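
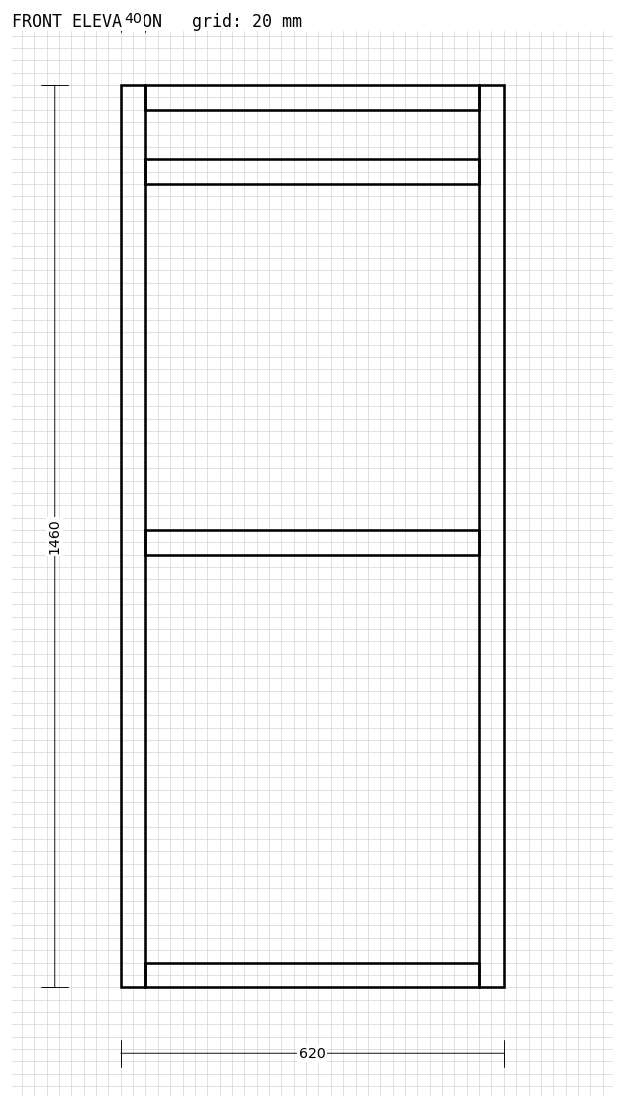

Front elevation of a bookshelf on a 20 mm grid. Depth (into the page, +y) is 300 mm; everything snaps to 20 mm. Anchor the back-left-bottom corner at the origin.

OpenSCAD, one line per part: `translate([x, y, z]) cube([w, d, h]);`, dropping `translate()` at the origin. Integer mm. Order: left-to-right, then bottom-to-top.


cube([40, 300, 1460]);
translate([40, 0, 0]) cube([540, 300, 40]);
translate([40, 0, 700]) cube([540, 300, 40]);
translate([40, 0, 1300]) cube([540, 300, 40]);
translate([40, 0, 1420]) cube([540, 300, 40]);
translate([580, 0, 0]) cube([40, 300, 1460]);


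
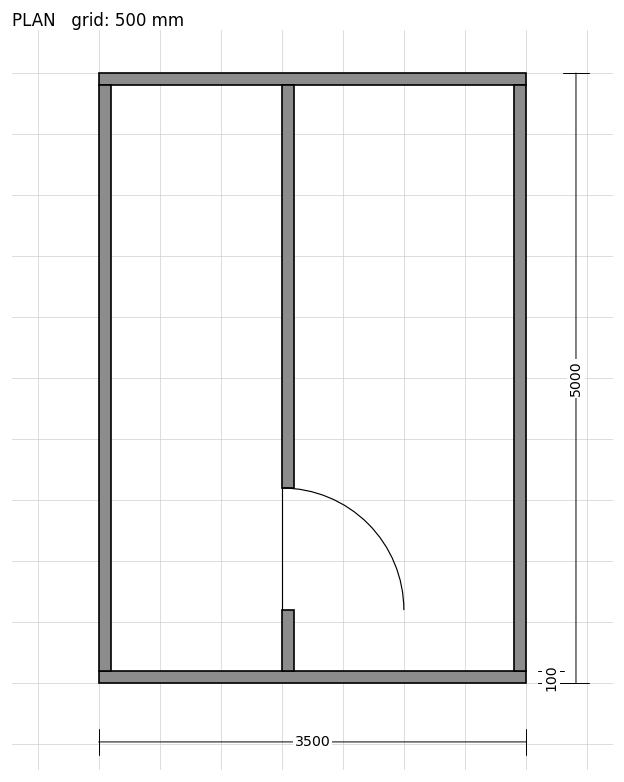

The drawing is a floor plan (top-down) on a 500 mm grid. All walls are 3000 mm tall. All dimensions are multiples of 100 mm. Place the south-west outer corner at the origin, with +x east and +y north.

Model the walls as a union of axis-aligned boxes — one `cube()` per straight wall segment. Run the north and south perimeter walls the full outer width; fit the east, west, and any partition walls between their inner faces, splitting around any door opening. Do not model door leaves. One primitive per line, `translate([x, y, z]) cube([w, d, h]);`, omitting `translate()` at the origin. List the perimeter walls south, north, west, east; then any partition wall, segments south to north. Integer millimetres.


cube([3500, 100, 3000]);
translate([0, 4900, 0]) cube([3500, 100, 3000]);
translate([0, 100, 0]) cube([100, 4800, 3000]);
translate([3400, 100, 0]) cube([100, 4800, 3000]);
translate([1500, 100, 0]) cube([100, 500, 3000]);
translate([1500, 1600, 0]) cube([100, 3300, 3000]);


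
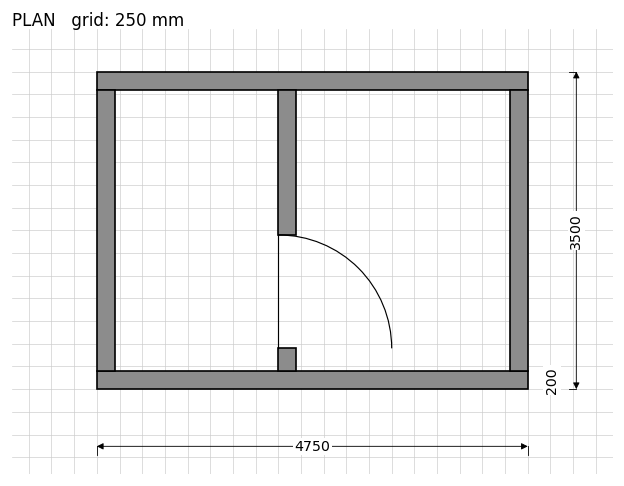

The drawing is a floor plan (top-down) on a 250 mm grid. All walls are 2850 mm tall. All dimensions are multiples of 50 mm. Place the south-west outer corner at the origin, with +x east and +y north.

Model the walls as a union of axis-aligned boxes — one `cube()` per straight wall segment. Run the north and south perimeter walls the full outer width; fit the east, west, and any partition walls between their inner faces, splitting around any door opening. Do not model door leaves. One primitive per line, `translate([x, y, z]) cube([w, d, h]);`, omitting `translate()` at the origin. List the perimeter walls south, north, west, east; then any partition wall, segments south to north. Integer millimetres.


cube([4750, 200, 2850]);
translate([0, 3300, 0]) cube([4750, 200, 2850]);
translate([0, 200, 0]) cube([200, 3100, 2850]);
translate([4550, 200, 0]) cube([200, 3100, 2850]);
translate([2000, 200, 0]) cube([200, 250, 2850]);
translate([2000, 1700, 0]) cube([200, 1600, 2850]);


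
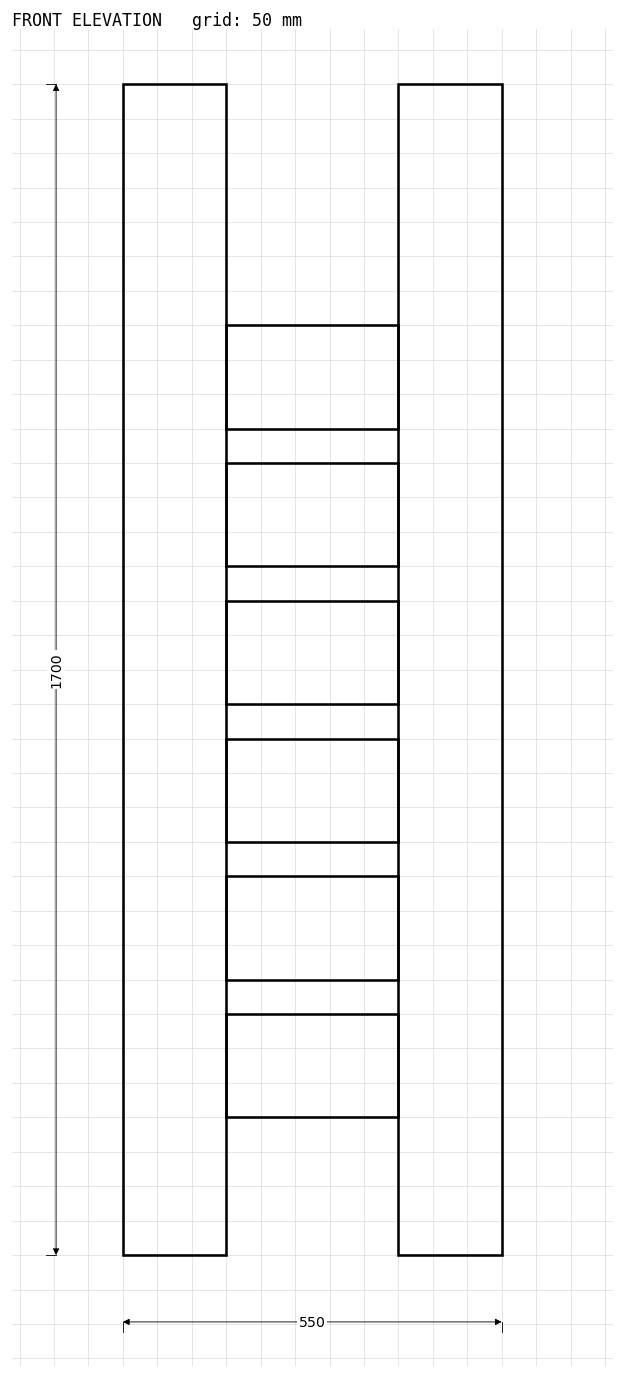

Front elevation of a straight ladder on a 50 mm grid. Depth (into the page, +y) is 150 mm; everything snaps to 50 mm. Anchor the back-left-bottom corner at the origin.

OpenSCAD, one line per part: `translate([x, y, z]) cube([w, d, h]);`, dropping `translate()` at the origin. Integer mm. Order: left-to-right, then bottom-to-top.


cube([150, 150, 1700]);
translate([150, 0, 200]) cube([250, 150, 150]);
translate([150, 0, 400]) cube([250, 150, 150]);
translate([150, 0, 600]) cube([250, 150, 150]);
translate([150, 0, 800]) cube([250, 150, 150]);
translate([150, 0, 1000]) cube([250, 150, 150]);
translate([150, 0, 1200]) cube([250, 150, 150]);
translate([400, 0, 0]) cube([150, 150, 1700]);


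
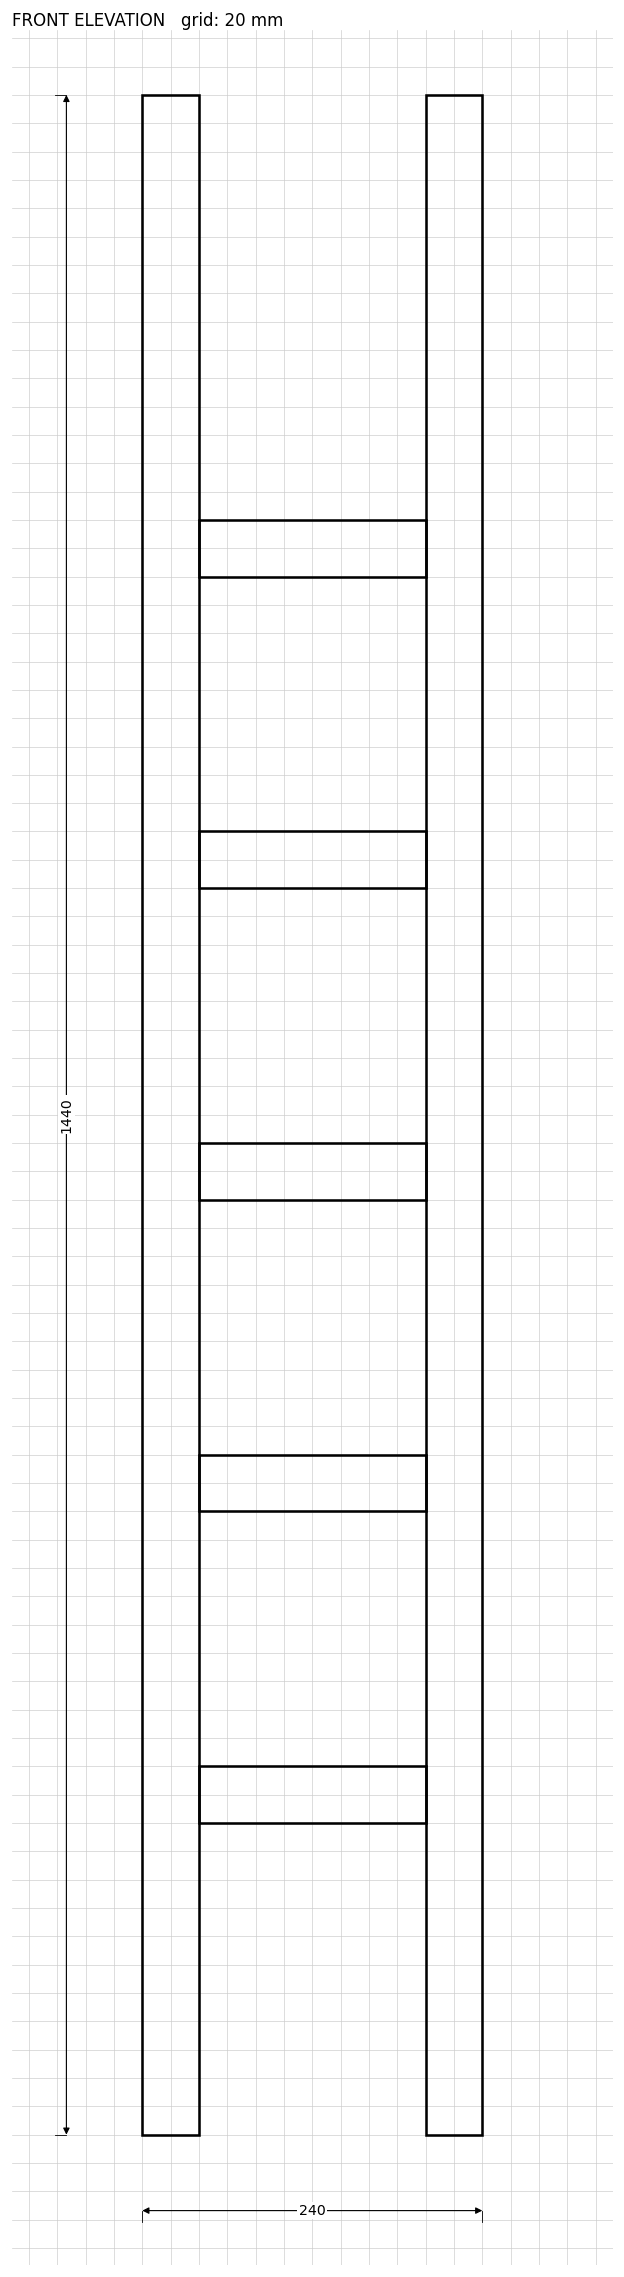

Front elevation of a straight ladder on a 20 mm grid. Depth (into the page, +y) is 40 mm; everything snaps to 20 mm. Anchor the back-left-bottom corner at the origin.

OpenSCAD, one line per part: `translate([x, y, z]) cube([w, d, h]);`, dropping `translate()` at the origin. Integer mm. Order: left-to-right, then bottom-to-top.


cube([40, 40, 1440]);
translate([40, 0, 220]) cube([160, 40, 40]);
translate([40, 0, 440]) cube([160, 40, 40]);
translate([40, 0, 660]) cube([160, 40, 40]);
translate([40, 0, 880]) cube([160, 40, 40]);
translate([40, 0, 1100]) cube([160, 40, 40]);
translate([200, 0, 0]) cube([40, 40, 1440]);


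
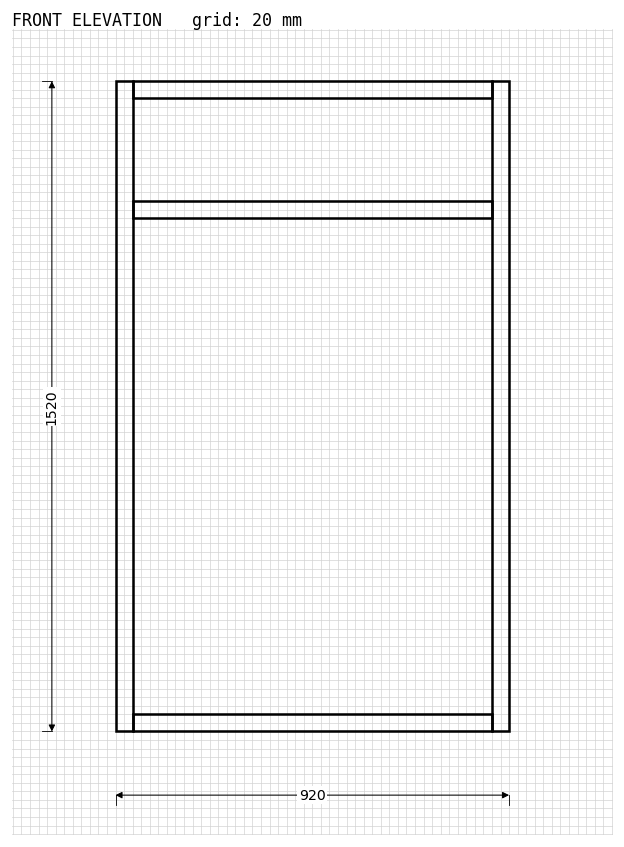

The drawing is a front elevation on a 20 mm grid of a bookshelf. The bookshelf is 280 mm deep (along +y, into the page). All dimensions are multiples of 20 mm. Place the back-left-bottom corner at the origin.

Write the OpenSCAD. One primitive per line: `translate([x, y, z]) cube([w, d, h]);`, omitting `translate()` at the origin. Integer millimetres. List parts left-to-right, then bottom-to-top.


cube([40, 280, 1520]);
translate([40, 0, 0]) cube([840, 280, 40]);
translate([40, 0, 1200]) cube([840, 280, 40]);
translate([40, 0, 1480]) cube([840, 280, 40]);
translate([880, 0, 0]) cube([40, 280, 1520]);


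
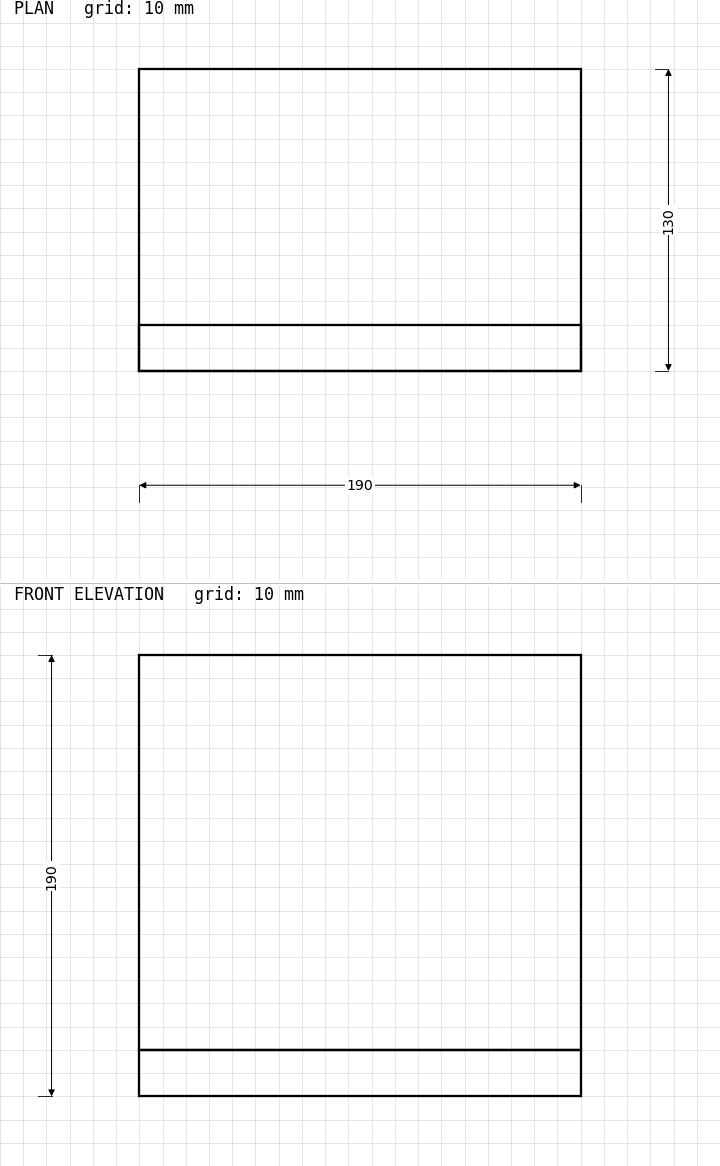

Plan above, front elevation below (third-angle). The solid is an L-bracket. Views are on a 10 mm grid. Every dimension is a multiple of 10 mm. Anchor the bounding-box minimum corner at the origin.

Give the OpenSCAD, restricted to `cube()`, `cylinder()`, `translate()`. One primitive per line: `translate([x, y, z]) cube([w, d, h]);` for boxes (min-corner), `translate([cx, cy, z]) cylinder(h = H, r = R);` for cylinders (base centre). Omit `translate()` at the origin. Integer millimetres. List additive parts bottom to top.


cube([190, 130, 20]);
translate([0, 0, 20]) cube([190, 20, 170]);


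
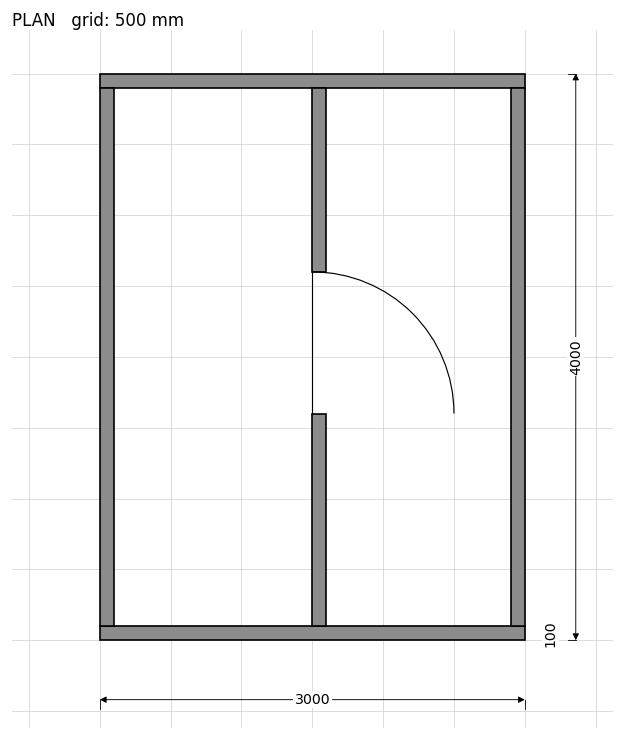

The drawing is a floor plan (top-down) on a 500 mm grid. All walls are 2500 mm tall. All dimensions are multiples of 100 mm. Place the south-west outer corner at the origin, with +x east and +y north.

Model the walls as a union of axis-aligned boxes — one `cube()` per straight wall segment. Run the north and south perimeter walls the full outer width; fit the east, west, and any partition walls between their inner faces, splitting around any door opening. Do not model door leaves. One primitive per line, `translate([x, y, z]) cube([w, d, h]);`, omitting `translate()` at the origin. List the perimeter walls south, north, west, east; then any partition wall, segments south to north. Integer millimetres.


cube([3000, 100, 2500]);
translate([0, 3900, 0]) cube([3000, 100, 2500]);
translate([0, 100, 0]) cube([100, 3800, 2500]);
translate([2900, 100, 0]) cube([100, 3800, 2500]);
translate([1500, 100, 0]) cube([100, 1500, 2500]);
translate([1500, 2600, 0]) cube([100, 1300, 2500]);


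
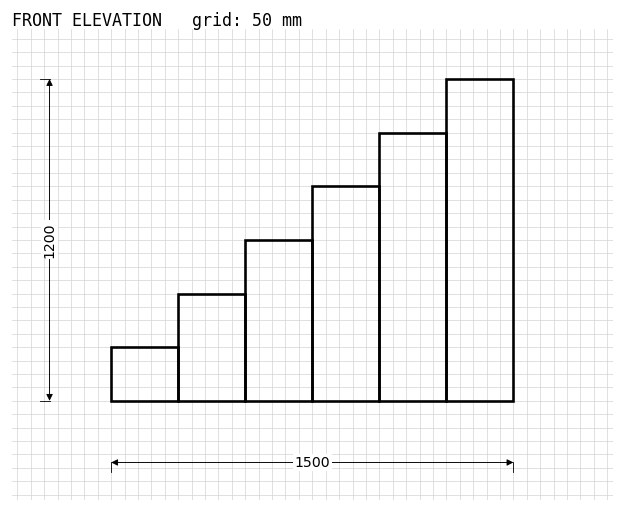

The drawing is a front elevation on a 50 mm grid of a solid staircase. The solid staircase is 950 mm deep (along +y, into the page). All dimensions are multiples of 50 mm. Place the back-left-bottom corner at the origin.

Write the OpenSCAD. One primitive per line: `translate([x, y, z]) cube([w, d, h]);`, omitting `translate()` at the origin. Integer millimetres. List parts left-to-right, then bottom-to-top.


cube([250, 950, 200]);
translate([250, 0, 0]) cube([250, 950, 400]);
translate([500, 0, 0]) cube([250, 950, 600]);
translate([750, 0, 0]) cube([250, 950, 800]);
translate([1000, 0, 0]) cube([250, 950, 1000]);
translate([1250, 0, 0]) cube([250, 950, 1200]);


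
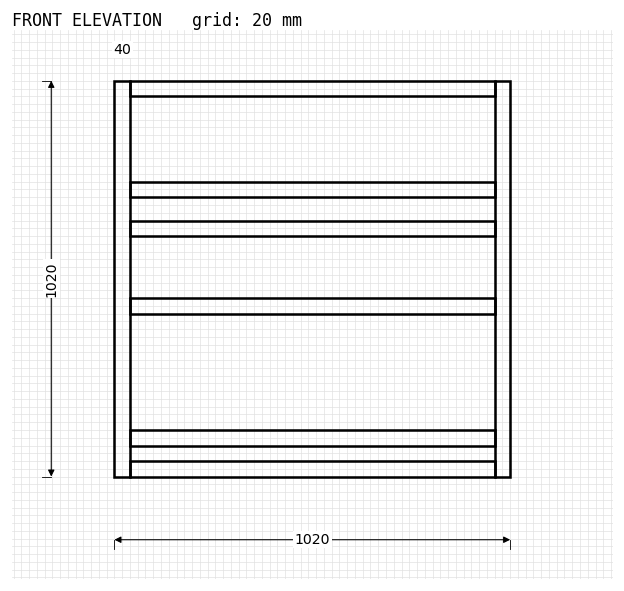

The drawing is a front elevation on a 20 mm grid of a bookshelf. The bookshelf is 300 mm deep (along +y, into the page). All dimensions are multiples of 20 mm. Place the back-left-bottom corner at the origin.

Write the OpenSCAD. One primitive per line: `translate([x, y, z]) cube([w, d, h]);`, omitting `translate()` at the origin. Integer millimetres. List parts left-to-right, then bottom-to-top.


cube([40, 300, 1020]);
translate([40, 0, 0]) cube([940, 300, 40]);
translate([40, 0, 80]) cube([940, 300, 40]);
translate([40, 0, 420]) cube([940, 300, 40]);
translate([40, 0, 620]) cube([940, 300, 40]);
translate([40, 0, 720]) cube([940, 300, 40]);
translate([40, 0, 980]) cube([940, 300, 40]);
translate([980, 0, 0]) cube([40, 300, 1020]);


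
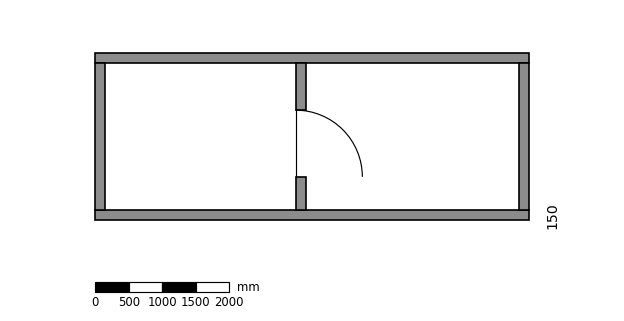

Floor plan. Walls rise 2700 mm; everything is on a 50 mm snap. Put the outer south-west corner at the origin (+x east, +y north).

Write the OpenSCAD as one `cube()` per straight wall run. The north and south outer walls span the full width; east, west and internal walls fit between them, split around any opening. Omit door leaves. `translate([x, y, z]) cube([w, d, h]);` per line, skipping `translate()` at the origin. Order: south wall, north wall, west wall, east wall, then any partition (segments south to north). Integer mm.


cube([6500, 150, 2700]);
translate([0, 2350, 0]) cube([6500, 150, 2700]);
translate([0, 150, 0]) cube([150, 2200, 2700]);
translate([6350, 150, 0]) cube([150, 2200, 2700]);
translate([3000, 150, 0]) cube([150, 500, 2700]);
translate([3000, 1650, 0]) cube([150, 700, 2700]);


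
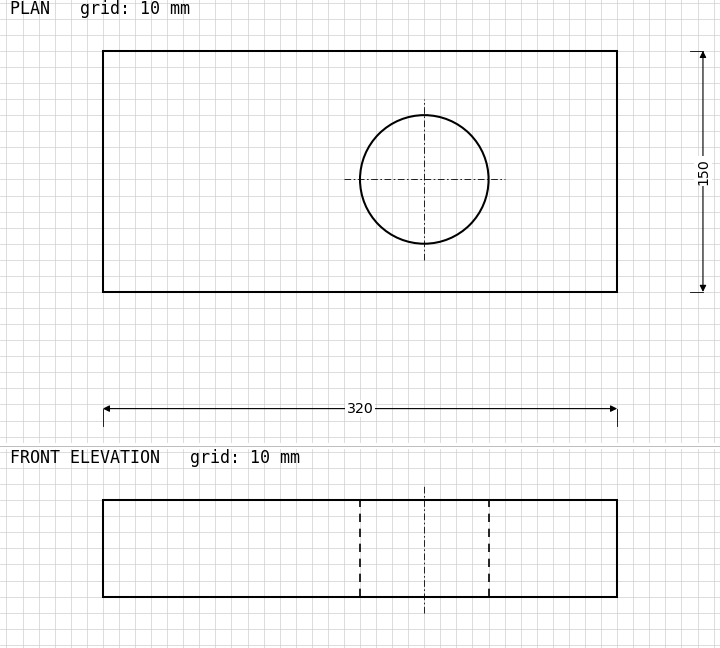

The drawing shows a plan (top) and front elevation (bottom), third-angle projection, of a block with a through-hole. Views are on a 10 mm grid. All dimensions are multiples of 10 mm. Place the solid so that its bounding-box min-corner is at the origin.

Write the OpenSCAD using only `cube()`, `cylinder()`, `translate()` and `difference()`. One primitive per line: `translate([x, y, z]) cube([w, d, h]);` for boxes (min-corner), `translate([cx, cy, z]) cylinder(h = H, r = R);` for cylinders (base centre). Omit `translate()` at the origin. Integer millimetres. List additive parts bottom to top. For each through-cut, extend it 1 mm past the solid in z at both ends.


difference() {
  cube([320, 150, 60]);
  translate([200, 70, -1]) cylinder(h = 62, r = 40);
}


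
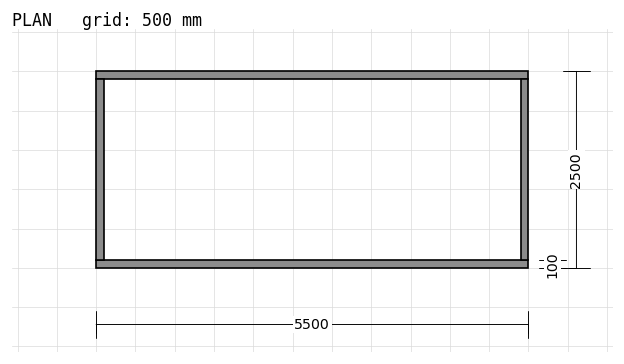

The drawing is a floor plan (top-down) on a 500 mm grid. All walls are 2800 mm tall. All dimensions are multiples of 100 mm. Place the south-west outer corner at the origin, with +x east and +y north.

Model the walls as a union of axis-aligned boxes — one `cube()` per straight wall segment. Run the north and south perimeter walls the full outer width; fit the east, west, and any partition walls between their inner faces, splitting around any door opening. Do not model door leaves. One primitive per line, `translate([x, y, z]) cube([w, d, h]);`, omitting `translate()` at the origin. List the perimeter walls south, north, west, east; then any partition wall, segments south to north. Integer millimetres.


cube([5500, 100, 2800]);
translate([0, 2400, 0]) cube([5500, 100, 2800]);
translate([0, 100, 0]) cube([100, 2300, 2800]);
translate([5400, 100, 0]) cube([100, 2300, 2800]);


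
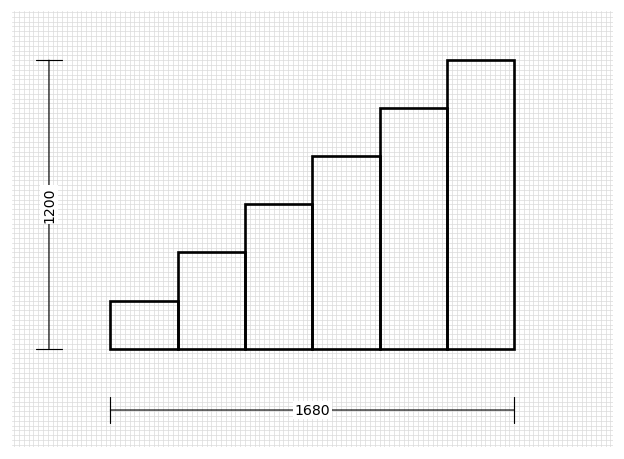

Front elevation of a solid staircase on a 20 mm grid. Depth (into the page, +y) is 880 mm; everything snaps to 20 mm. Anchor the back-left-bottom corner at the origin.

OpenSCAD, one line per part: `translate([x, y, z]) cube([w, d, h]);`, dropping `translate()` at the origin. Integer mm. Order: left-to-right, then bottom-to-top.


cube([280, 880, 200]);
translate([280, 0, 0]) cube([280, 880, 400]);
translate([560, 0, 0]) cube([280, 880, 600]);
translate([840, 0, 0]) cube([280, 880, 800]);
translate([1120, 0, 0]) cube([280, 880, 1000]);
translate([1400, 0, 0]) cube([280, 880, 1200]);


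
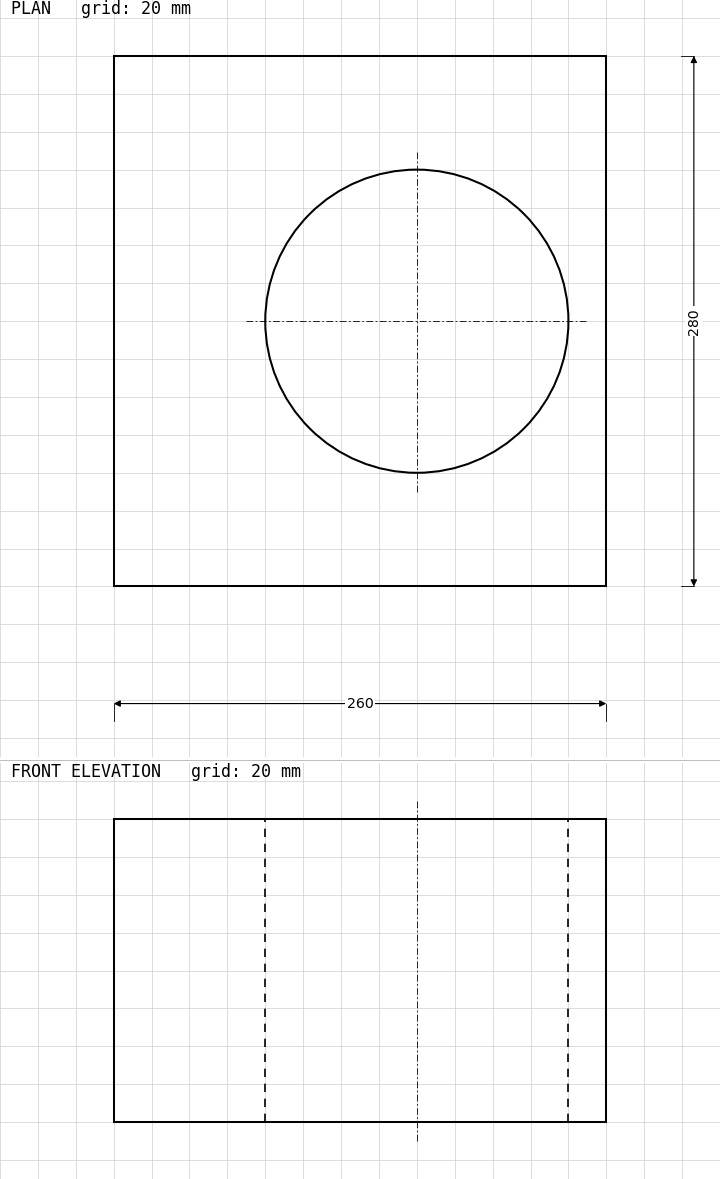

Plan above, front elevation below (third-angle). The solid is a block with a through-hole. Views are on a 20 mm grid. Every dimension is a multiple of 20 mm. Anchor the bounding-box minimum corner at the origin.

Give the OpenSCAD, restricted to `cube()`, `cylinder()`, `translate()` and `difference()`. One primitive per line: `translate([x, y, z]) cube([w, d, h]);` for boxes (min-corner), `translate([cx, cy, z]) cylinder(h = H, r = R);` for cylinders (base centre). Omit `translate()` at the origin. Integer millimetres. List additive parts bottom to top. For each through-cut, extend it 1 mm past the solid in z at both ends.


difference() {
  cube([260, 280, 160]);
  translate([160, 140, -1]) cylinder(h = 162, r = 80);
}


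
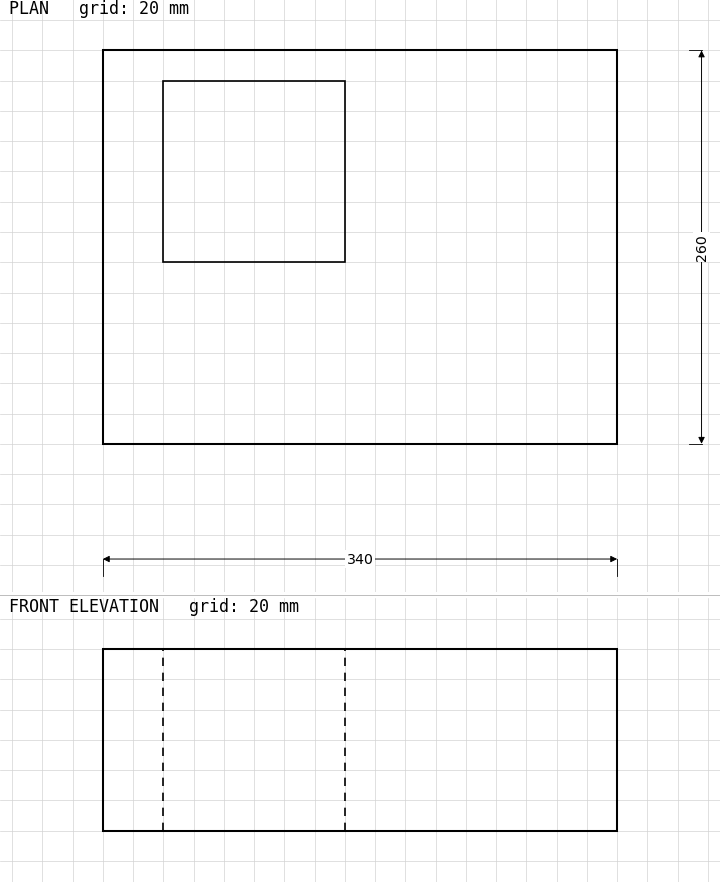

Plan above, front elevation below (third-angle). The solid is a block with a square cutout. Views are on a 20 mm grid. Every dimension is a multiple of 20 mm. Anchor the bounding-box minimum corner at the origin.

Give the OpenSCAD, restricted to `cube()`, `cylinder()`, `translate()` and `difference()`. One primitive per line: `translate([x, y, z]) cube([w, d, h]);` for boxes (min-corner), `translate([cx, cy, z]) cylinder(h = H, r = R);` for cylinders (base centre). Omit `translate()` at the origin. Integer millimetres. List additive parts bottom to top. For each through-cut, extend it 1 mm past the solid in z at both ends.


difference() {
  cube([340, 260, 120]);
  translate([40, 120, -1]) cube([120, 120, 122]);
}


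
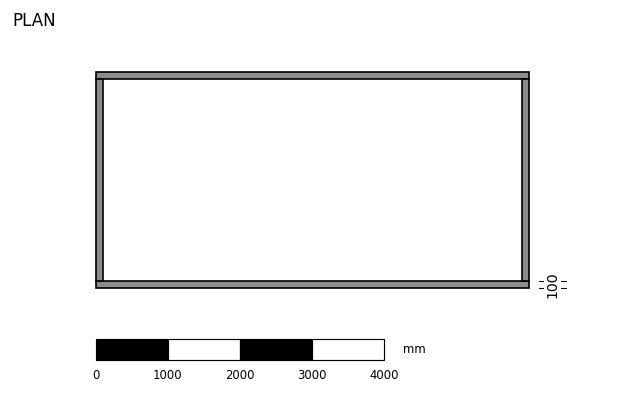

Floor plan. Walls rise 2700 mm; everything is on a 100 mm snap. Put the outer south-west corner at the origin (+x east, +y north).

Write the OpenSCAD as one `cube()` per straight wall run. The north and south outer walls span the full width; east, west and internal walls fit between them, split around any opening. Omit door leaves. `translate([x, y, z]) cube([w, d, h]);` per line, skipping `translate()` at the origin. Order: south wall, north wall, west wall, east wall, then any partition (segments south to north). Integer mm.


cube([6000, 100, 2700]);
translate([0, 2900, 0]) cube([6000, 100, 2700]);
translate([0, 100, 0]) cube([100, 2800, 2700]);
translate([5900, 100, 0]) cube([100, 2800, 2700]);


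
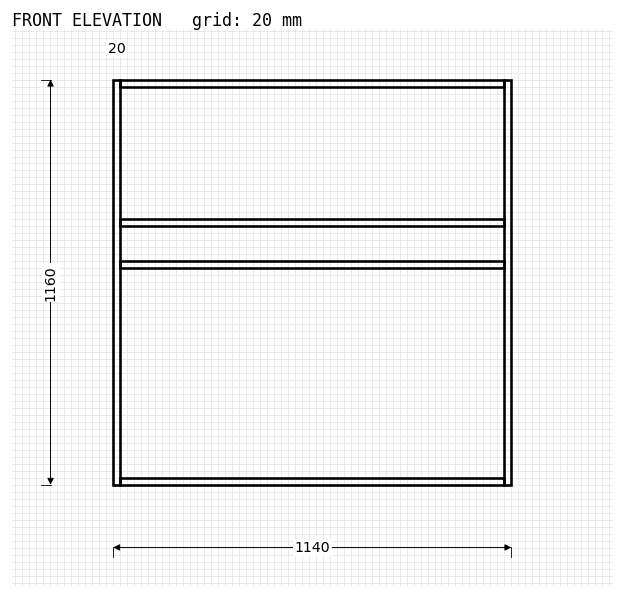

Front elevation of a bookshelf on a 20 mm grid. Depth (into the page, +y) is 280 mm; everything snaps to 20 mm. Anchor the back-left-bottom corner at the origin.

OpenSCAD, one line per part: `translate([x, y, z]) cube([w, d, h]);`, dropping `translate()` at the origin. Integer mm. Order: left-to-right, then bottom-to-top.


cube([20, 280, 1160]);
translate([20, 0, 0]) cube([1100, 280, 20]);
translate([20, 0, 620]) cube([1100, 280, 20]);
translate([20, 0, 740]) cube([1100, 280, 20]);
translate([20, 0, 1140]) cube([1100, 280, 20]);
translate([1120, 0, 0]) cube([20, 280, 1160]);


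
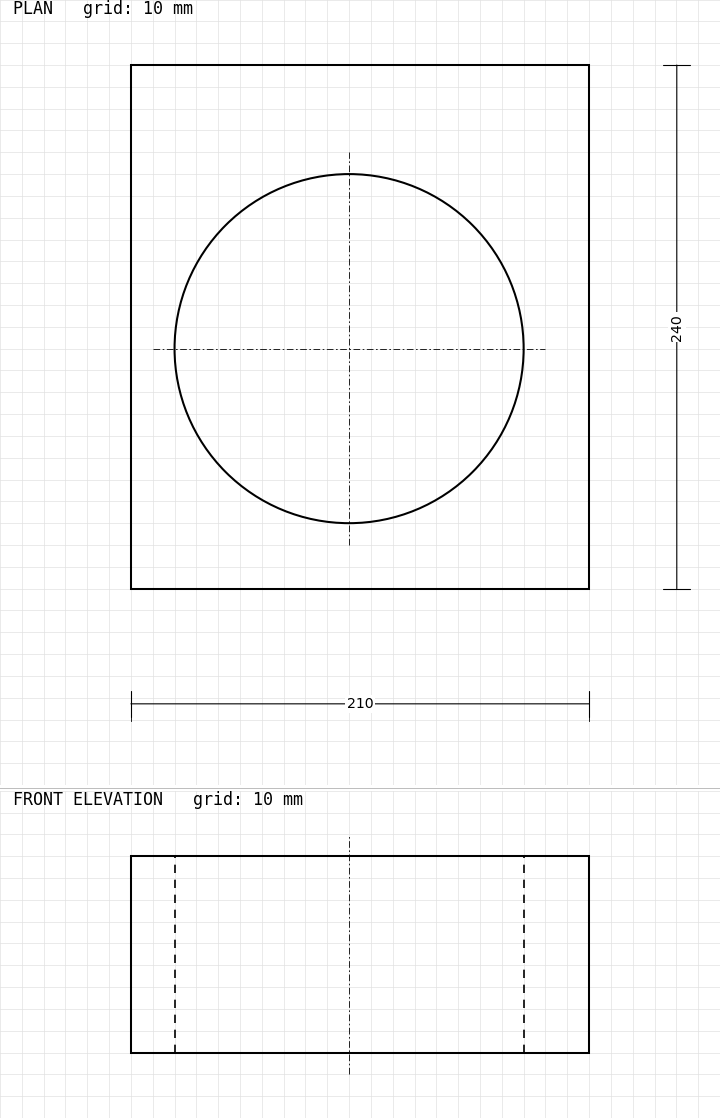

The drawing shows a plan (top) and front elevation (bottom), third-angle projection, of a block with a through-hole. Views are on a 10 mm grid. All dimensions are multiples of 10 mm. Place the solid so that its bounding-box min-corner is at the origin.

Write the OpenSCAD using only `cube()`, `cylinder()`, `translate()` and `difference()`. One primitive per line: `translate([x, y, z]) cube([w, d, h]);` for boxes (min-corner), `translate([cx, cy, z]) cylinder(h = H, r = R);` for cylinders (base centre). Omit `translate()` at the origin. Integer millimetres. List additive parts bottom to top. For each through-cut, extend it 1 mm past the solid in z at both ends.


difference() {
  cube([210, 240, 90]);
  translate([100, 110, -1]) cylinder(h = 92, r = 80);
}


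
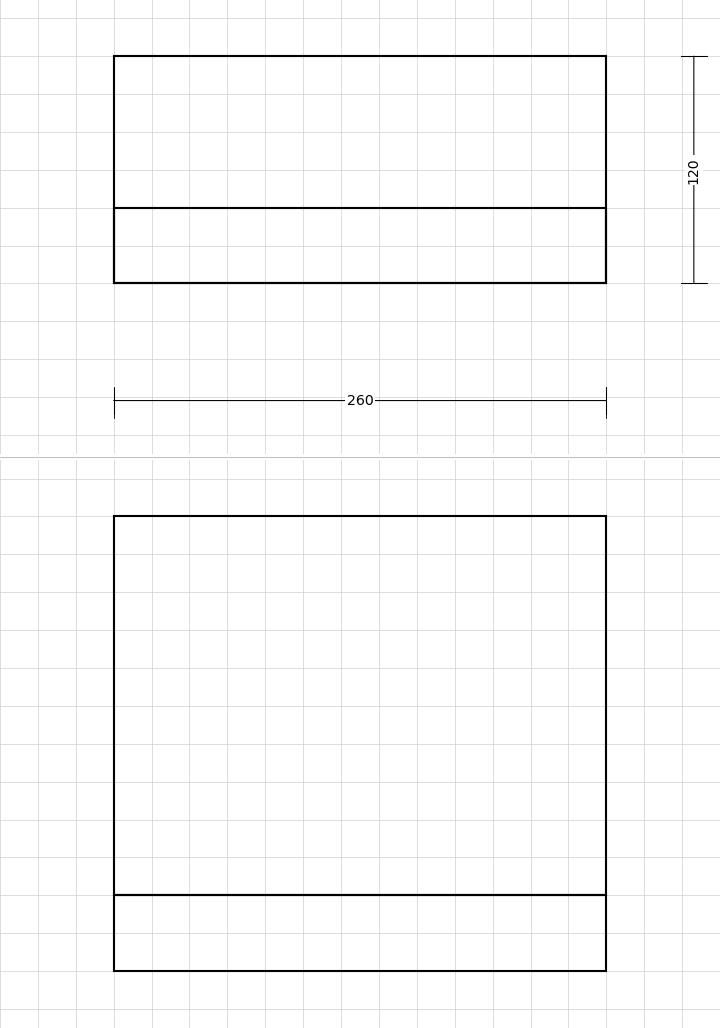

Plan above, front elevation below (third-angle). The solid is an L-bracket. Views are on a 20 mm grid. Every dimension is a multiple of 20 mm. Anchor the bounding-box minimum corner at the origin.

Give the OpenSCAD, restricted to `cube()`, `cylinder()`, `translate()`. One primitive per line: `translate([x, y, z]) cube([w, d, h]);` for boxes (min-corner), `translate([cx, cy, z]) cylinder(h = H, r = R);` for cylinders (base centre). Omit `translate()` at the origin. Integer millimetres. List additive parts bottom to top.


cube([260, 120, 40]);
translate([0, 0, 40]) cube([260, 40, 200]);


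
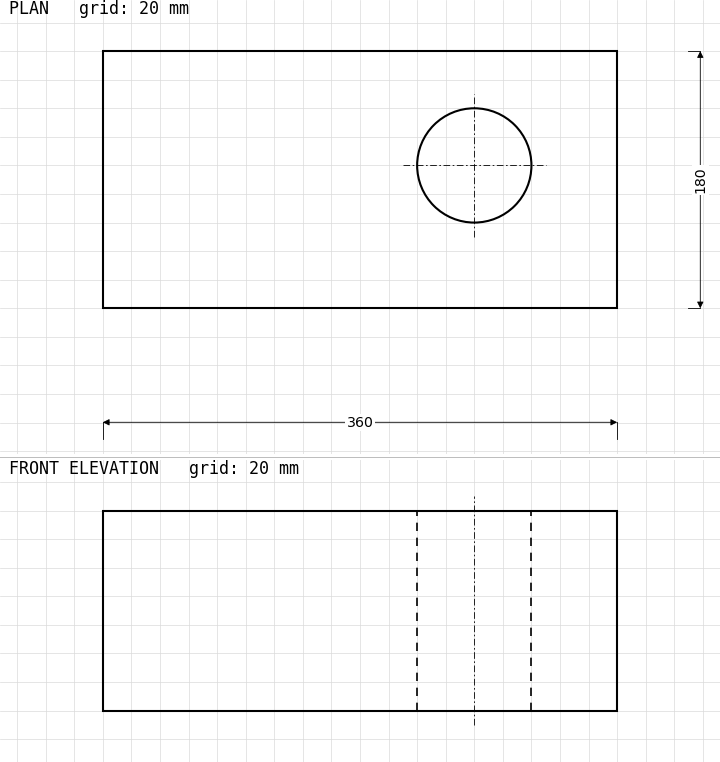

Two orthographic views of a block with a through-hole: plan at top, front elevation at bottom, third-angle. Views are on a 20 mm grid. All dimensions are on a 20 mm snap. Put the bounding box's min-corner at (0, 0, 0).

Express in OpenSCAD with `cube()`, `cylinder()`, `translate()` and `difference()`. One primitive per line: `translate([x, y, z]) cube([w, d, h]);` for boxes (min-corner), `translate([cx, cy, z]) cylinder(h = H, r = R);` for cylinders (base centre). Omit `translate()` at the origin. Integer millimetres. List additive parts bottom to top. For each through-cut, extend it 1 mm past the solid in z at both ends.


difference() {
  cube([360, 180, 140]);
  translate([260, 100, -1]) cylinder(h = 142, r = 40);
}


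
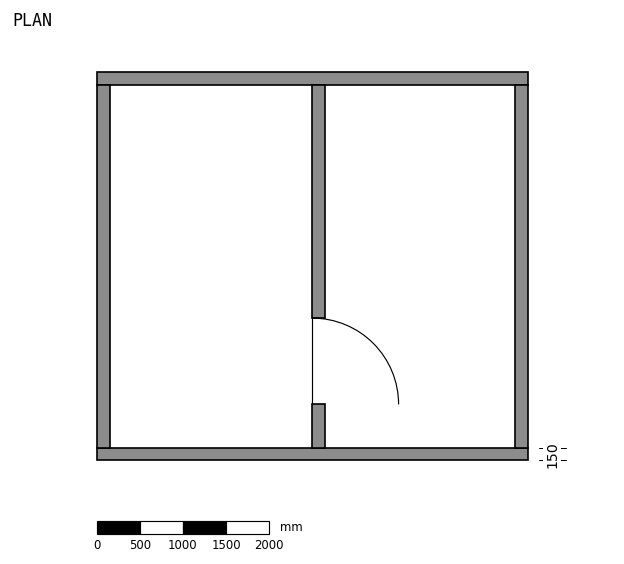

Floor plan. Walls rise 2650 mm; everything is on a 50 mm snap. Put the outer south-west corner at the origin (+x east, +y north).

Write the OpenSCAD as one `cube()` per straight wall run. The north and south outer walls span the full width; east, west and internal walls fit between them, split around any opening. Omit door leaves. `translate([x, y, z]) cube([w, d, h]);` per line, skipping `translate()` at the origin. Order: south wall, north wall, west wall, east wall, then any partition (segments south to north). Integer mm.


cube([5000, 150, 2650]);
translate([0, 4350, 0]) cube([5000, 150, 2650]);
translate([0, 150, 0]) cube([150, 4200, 2650]);
translate([4850, 150, 0]) cube([150, 4200, 2650]);
translate([2500, 150, 0]) cube([150, 500, 2650]);
translate([2500, 1650, 0]) cube([150, 2700, 2650]);


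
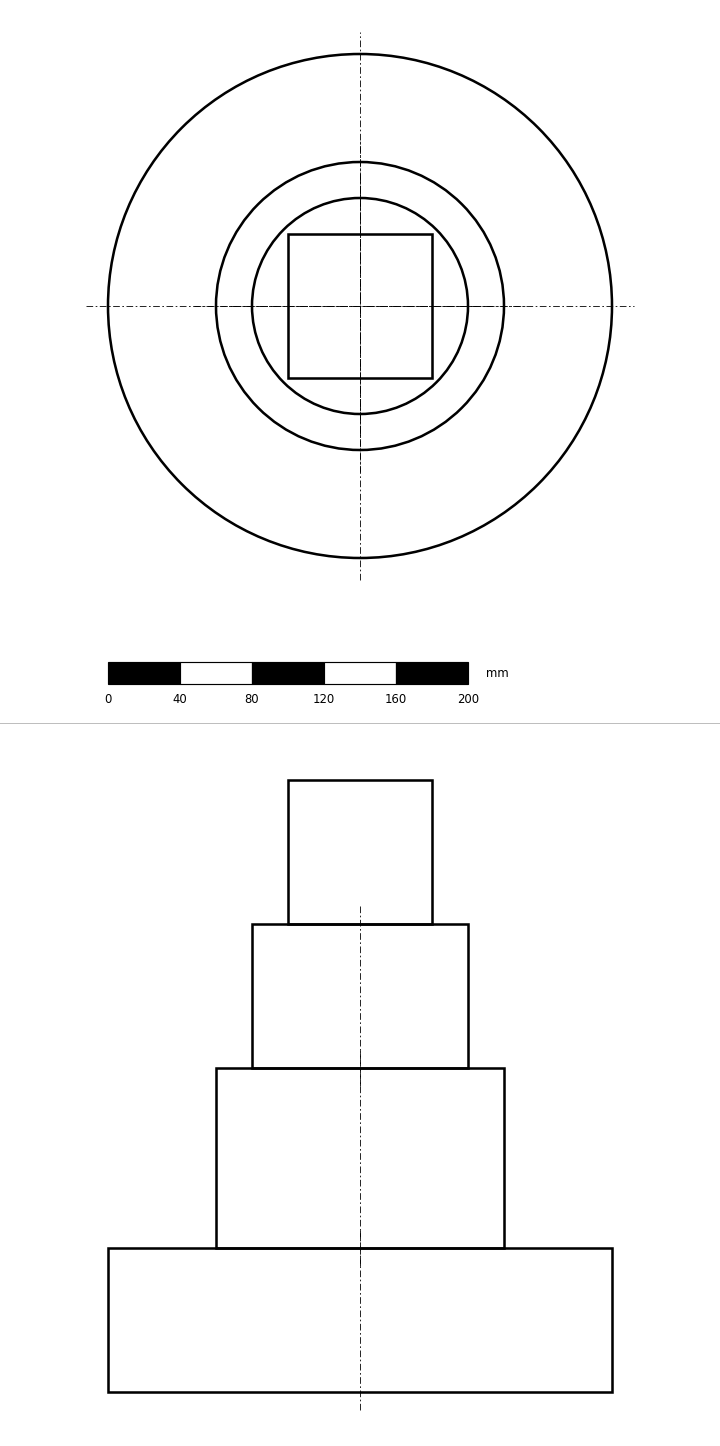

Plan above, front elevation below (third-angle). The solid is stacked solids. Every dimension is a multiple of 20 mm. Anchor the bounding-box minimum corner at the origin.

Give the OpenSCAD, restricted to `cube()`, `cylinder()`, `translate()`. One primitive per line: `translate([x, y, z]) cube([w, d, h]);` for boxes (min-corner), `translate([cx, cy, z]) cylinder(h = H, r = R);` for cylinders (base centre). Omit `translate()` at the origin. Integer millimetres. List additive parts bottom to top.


translate([140, 140, 0]) cylinder(h = 80, r = 140);
translate([140, 140, 80]) cylinder(h = 100, r = 80);
translate([140, 140, 180]) cylinder(h = 80, r = 60);
translate([100, 100, 260]) cube([80, 80, 80]);


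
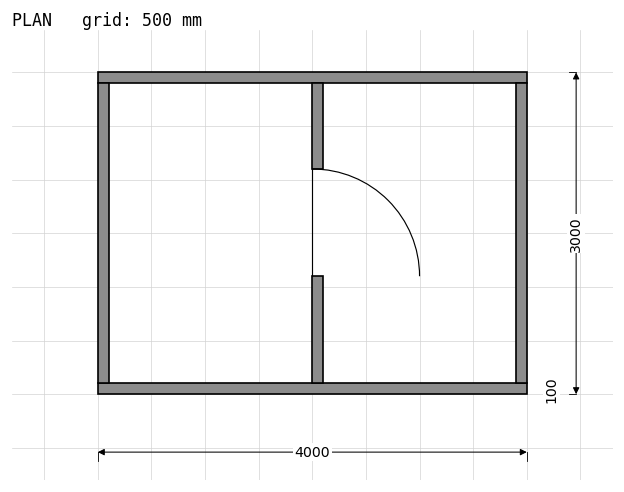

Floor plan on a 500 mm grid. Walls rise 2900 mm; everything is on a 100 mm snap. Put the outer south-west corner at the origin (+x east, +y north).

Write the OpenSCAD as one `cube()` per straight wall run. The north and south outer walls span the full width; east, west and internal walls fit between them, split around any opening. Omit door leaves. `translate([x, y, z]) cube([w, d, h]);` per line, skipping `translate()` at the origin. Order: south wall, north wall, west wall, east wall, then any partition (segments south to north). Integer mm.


cube([4000, 100, 2900]);
translate([0, 2900, 0]) cube([4000, 100, 2900]);
translate([0, 100, 0]) cube([100, 2800, 2900]);
translate([3900, 100, 0]) cube([100, 2800, 2900]);
translate([2000, 100, 0]) cube([100, 1000, 2900]);
translate([2000, 2100, 0]) cube([100, 800, 2900]);


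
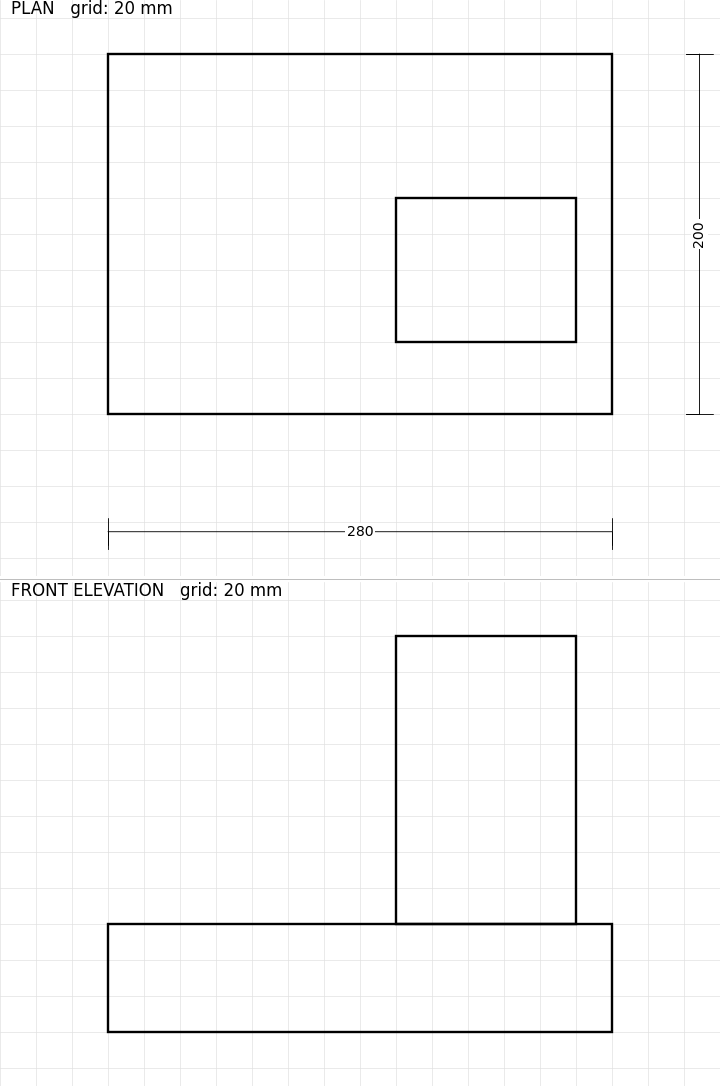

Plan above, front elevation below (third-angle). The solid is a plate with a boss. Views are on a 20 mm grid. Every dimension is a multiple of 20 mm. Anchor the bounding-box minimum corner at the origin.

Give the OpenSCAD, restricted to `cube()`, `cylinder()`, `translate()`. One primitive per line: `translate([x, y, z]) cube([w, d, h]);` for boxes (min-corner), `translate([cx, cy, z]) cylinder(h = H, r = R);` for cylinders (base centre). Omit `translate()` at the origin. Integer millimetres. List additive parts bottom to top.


cube([280, 200, 60]);
translate([160, 40, 60]) cube([100, 80, 160]);


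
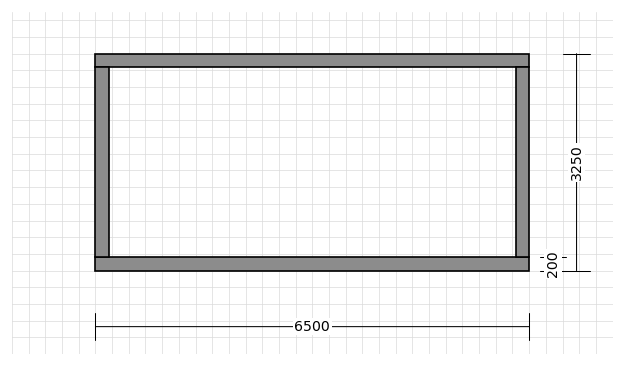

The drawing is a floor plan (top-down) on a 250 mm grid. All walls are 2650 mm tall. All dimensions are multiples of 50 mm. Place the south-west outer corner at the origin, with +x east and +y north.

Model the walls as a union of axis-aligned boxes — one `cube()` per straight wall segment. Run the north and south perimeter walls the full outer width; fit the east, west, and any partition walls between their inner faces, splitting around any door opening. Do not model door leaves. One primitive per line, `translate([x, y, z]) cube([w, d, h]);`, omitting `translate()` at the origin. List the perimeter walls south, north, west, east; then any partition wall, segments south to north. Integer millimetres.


cube([6500, 200, 2650]);
translate([0, 3050, 0]) cube([6500, 200, 2650]);
translate([0, 200, 0]) cube([200, 2850, 2650]);
translate([6300, 200, 0]) cube([200, 2850, 2650]);


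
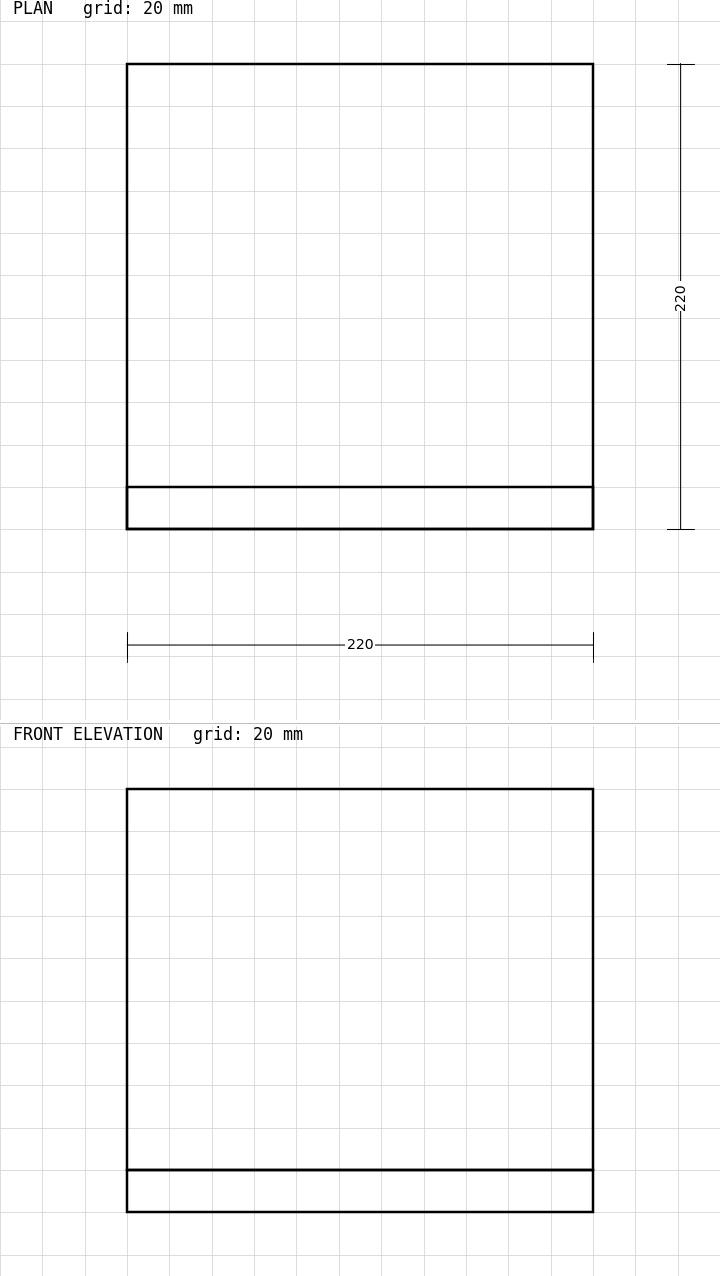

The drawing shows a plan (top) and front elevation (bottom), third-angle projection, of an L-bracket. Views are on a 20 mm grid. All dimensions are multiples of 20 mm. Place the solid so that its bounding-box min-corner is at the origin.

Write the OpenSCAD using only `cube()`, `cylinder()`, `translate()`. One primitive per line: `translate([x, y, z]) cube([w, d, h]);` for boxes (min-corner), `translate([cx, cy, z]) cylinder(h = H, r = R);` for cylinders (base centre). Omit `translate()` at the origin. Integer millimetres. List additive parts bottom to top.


cube([220, 220, 20]);
translate([0, 0, 20]) cube([220, 20, 180]);


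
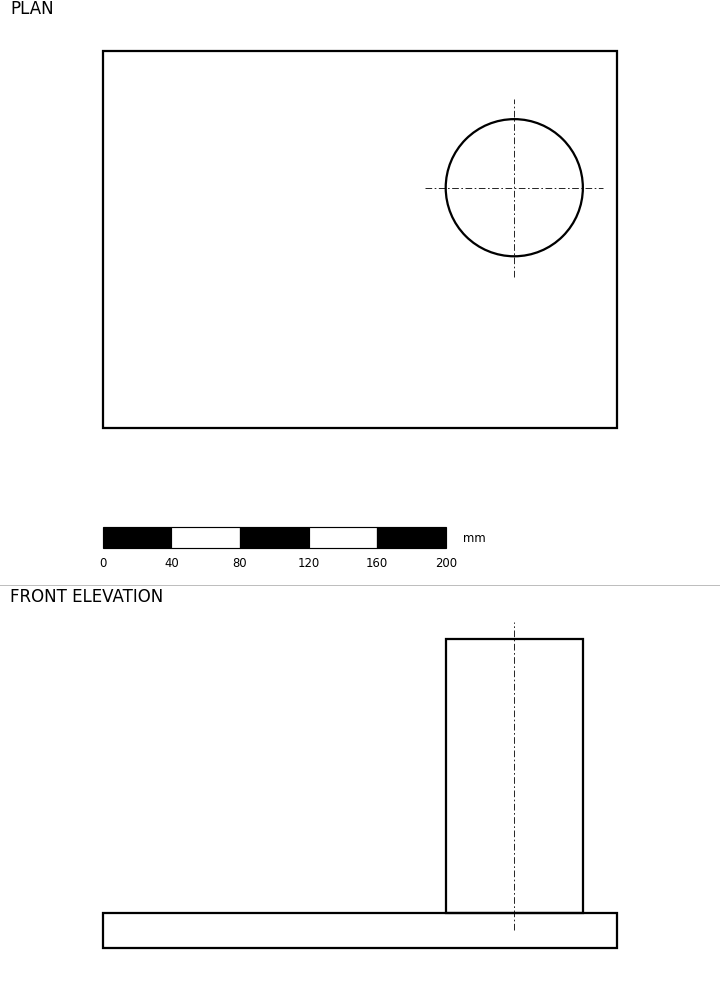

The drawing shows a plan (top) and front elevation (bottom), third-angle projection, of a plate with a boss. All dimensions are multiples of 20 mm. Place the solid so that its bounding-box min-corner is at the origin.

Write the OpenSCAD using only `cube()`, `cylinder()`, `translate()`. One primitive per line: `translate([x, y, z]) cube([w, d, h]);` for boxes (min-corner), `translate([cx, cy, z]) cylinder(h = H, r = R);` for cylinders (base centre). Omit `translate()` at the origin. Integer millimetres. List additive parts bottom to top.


cube([300, 220, 20]);
translate([240, 140, 20]) cylinder(h = 160, r = 40);


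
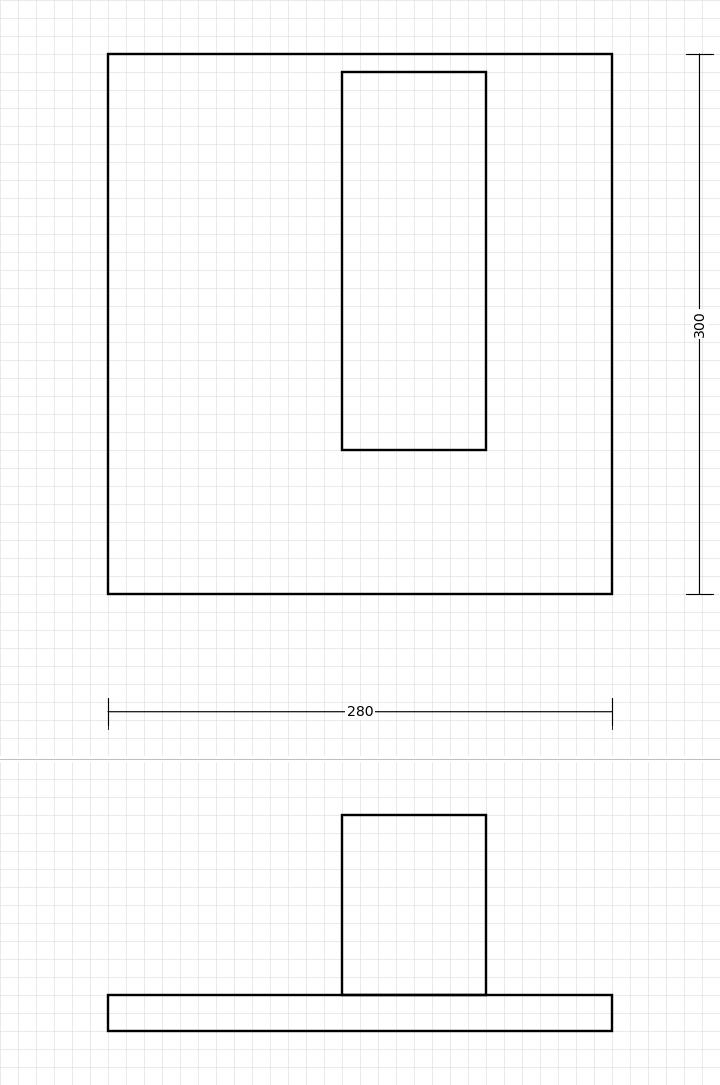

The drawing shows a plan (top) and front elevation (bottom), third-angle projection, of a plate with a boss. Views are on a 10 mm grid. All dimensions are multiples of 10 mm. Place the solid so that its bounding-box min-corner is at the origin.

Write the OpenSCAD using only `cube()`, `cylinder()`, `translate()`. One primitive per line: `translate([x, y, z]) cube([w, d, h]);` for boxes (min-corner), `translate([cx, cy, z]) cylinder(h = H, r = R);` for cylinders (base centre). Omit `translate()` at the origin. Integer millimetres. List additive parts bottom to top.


cube([280, 300, 20]);
translate([130, 80, 20]) cube([80, 210, 100]);


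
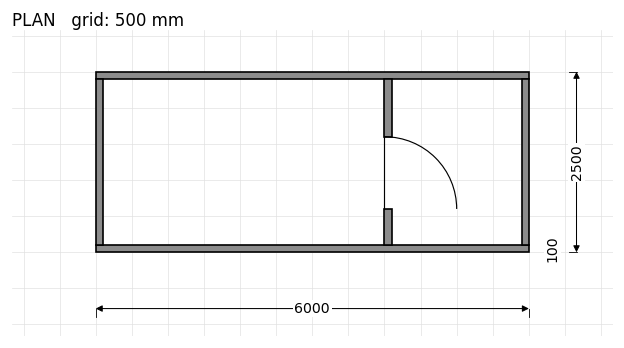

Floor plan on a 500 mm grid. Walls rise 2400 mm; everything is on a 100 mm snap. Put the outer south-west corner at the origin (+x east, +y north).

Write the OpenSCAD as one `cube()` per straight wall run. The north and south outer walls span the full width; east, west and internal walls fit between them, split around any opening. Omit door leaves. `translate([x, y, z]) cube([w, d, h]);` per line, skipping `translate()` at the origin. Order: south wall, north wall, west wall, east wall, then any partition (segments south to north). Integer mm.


cube([6000, 100, 2400]);
translate([0, 2400, 0]) cube([6000, 100, 2400]);
translate([0, 100, 0]) cube([100, 2300, 2400]);
translate([5900, 100, 0]) cube([100, 2300, 2400]);
translate([4000, 100, 0]) cube([100, 500, 2400]);
translate([4000, 1600, 0]) cube([100, 800, 2400]);


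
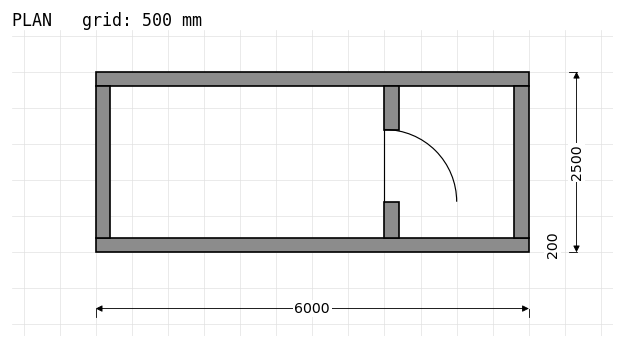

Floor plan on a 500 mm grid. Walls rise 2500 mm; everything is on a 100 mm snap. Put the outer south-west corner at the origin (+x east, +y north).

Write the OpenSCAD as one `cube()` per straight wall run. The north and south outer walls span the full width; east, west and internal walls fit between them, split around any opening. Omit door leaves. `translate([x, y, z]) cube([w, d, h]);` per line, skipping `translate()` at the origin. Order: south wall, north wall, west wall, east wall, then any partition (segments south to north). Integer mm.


cube([6000, 200, 2500]);
translate([0, 2300, 0]) cube([6000, 200, 2500]);
translate([0, 200, 0]) cube([200, 2100, 2500]);
translate([5800, 200, 0]) cube([200, 2100, 2500]);
translate([4000, 200, 0]) cube([200, 500, 2500]);
translate([4000, 1700, 0]) cube([200, 600, 2500]);


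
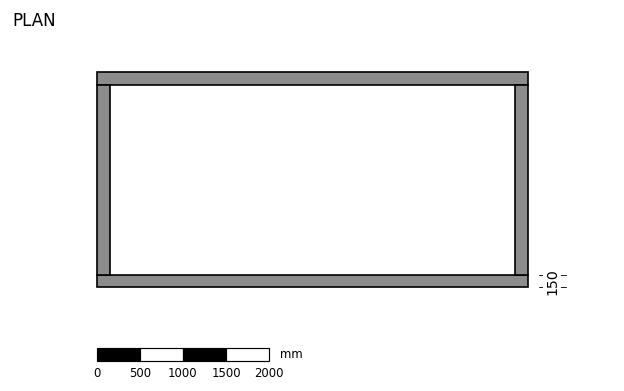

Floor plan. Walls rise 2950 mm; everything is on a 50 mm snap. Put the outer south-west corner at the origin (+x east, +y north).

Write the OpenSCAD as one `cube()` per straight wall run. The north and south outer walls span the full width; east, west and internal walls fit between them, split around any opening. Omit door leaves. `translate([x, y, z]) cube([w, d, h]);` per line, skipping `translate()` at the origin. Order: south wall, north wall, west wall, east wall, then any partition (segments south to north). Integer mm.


cube([5000, 150, 2950]);
translate([0, 2350, 0]) cube([5000, 150, 2950]);
translate([0, 150, 0]) cube([150, 2200, 2950]);
translate([4850, 150, 0]) cube([150, 2200, 2950]);


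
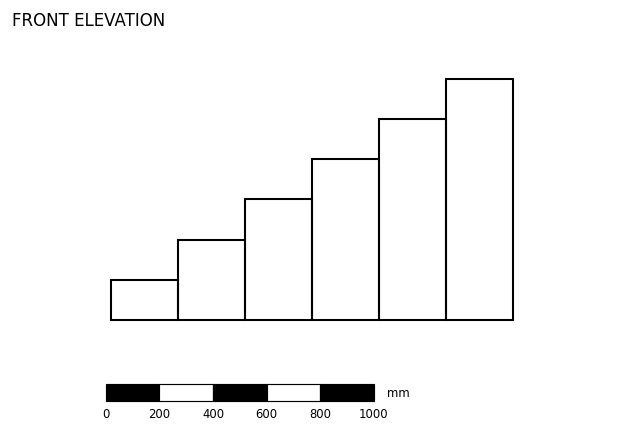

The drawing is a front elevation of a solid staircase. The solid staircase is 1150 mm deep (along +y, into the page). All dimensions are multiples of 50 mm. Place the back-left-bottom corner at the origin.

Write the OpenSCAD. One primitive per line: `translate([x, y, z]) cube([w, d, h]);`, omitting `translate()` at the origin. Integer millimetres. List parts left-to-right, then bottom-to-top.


cube([250, 1150, 150]);
translate([250, 0, 0]) cube([250, 1150, 300]);
translate([500, 0, 0]) cube([250, 1150, 450]);
translate([750, 0, 0]) cube([250, 1150, 600]);
translate([1000, 0, 0]) cube([250, 1150, 750]);
translate([1250, 0, 0]) cube([250, 1150, 900]);


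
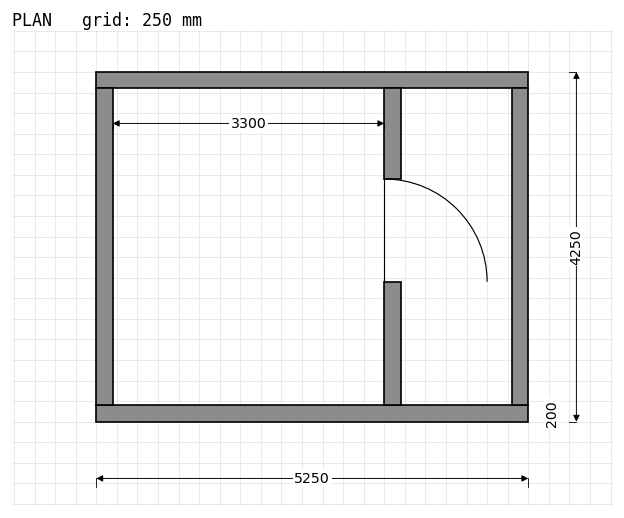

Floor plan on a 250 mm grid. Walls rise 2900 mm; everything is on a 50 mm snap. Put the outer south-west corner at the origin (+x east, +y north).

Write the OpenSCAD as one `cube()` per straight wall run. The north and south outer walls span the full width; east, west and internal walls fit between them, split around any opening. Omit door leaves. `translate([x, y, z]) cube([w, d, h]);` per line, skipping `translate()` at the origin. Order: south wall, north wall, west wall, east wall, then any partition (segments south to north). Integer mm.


cube([5250, 200, 2900]);
translate([0, 4050, 0]) cube([5250, 200, 2900]);
translate([0, 200, 0]) cube([200, 3850, 2900]);
translate([5050, 200, 0]) cube([200, 3850, 2900]);
translate([3500, 200, 0]) cube([200, 1500, 2900]);
translate([3500, 2950, 0]) cube([200, 1100, 2900]);


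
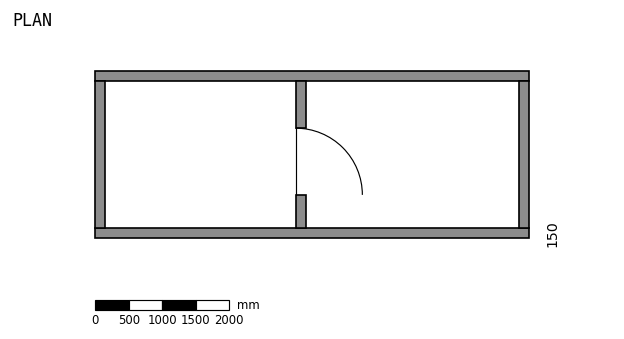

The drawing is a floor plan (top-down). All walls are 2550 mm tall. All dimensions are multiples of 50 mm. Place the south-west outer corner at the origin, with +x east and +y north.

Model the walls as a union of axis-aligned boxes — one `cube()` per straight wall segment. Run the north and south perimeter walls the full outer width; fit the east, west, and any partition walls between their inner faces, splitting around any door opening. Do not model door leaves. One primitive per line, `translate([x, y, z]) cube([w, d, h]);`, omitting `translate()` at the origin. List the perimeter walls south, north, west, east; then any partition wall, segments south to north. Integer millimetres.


cube([6500, 150, 2550]);
translate([0, 2350, 0]) cube([6500, 150, 2550]);
translate([0, 150, 0]) cube([150, 2200, 2550]);
translate([6350, 150, 0]) cube([150, 2200, 2550]);
translate([3000, 150, 0]) cube([150, 500, 2550]);
translate([3000, 1650, 0]) cube([150, 700, 2550]);


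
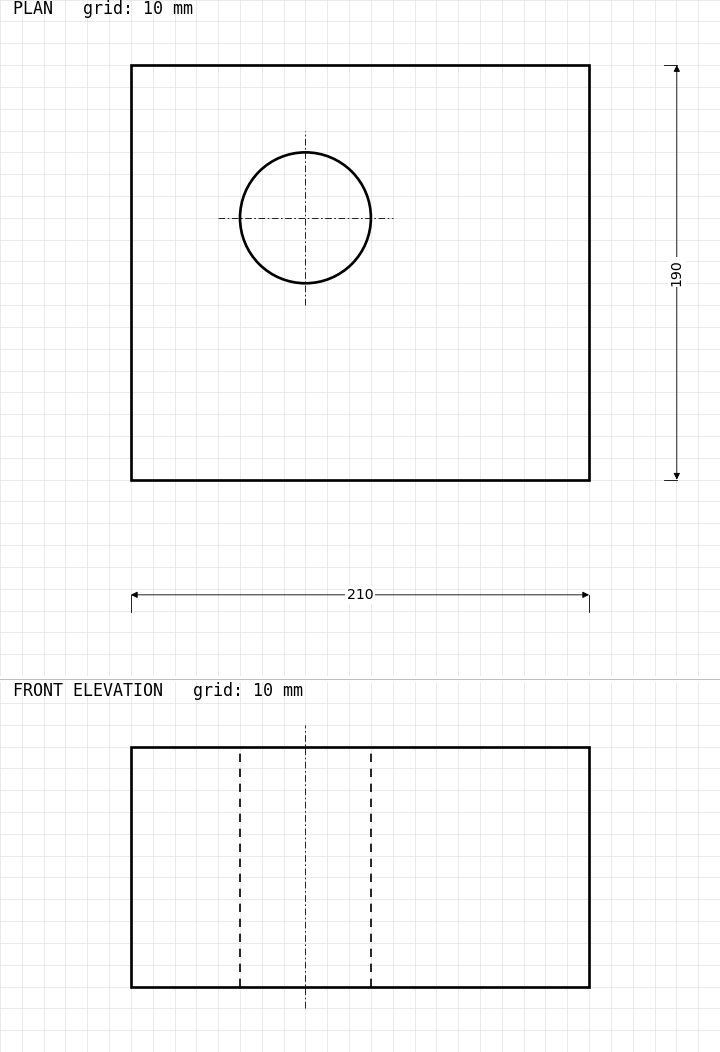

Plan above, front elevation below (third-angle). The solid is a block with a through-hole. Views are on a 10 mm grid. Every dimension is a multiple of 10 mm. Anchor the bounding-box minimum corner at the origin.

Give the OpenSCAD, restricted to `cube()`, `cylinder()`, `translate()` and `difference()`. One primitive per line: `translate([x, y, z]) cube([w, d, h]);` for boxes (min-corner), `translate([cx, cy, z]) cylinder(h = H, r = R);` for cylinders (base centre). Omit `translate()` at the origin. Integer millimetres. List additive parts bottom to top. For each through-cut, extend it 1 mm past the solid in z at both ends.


difference() {
  cube([210, 190, 110]);
  translate([80, 120, -1]) cylinder(h = 112, r = 30);
}


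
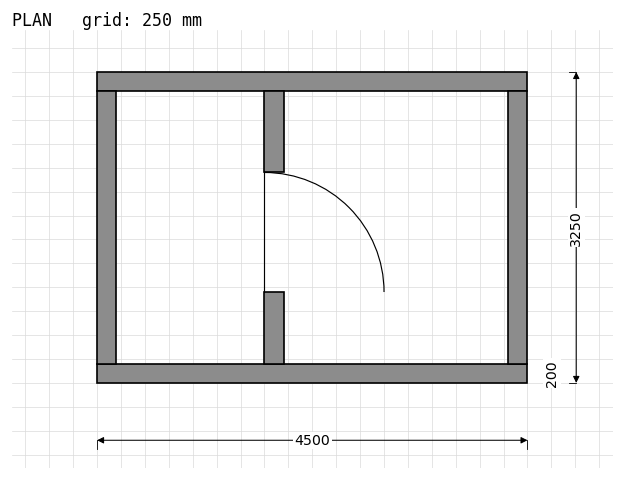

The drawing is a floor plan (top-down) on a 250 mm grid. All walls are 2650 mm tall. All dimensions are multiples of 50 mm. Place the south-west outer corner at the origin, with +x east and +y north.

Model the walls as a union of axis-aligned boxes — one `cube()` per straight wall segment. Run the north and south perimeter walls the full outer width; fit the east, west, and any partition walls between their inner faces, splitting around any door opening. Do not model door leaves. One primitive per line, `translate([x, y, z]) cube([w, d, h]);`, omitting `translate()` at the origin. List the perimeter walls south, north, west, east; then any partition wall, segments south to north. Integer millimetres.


cube([4500, 200, 2650]);
translate([0, 3050, 0]) cube([4500, 200, 2650]);
translate([0, 200, 0]) cube([200, 2850, 2650]);
translate([4300, 200, 0]) cube([200, 2850, 2650]);
translate([1750, 200, 0]) cube([200, 750, 2650]);
translate([1750, 2200, 0]) cube([200, 850, 2650]);


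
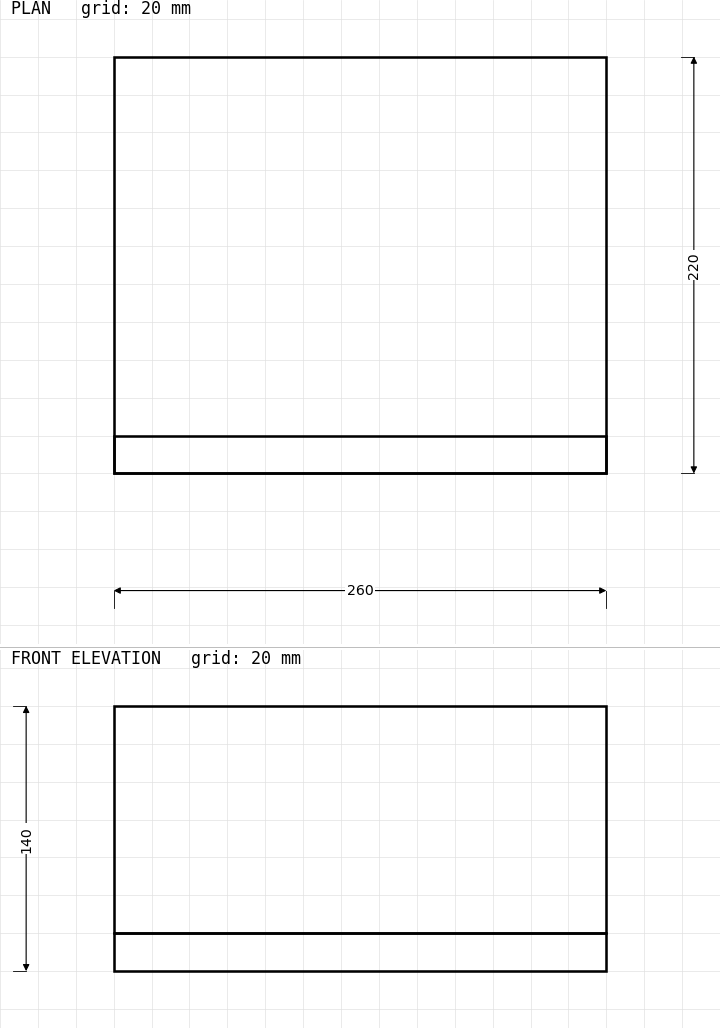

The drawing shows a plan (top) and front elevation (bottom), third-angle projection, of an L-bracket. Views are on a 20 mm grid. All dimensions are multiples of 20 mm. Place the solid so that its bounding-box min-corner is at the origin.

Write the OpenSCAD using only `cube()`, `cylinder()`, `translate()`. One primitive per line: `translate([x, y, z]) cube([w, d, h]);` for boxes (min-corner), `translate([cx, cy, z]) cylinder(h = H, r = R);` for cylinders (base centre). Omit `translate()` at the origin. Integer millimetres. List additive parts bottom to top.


cube([260, 220, 20]);
translate([0, 0, 20]) cube([260, 20, 120]);


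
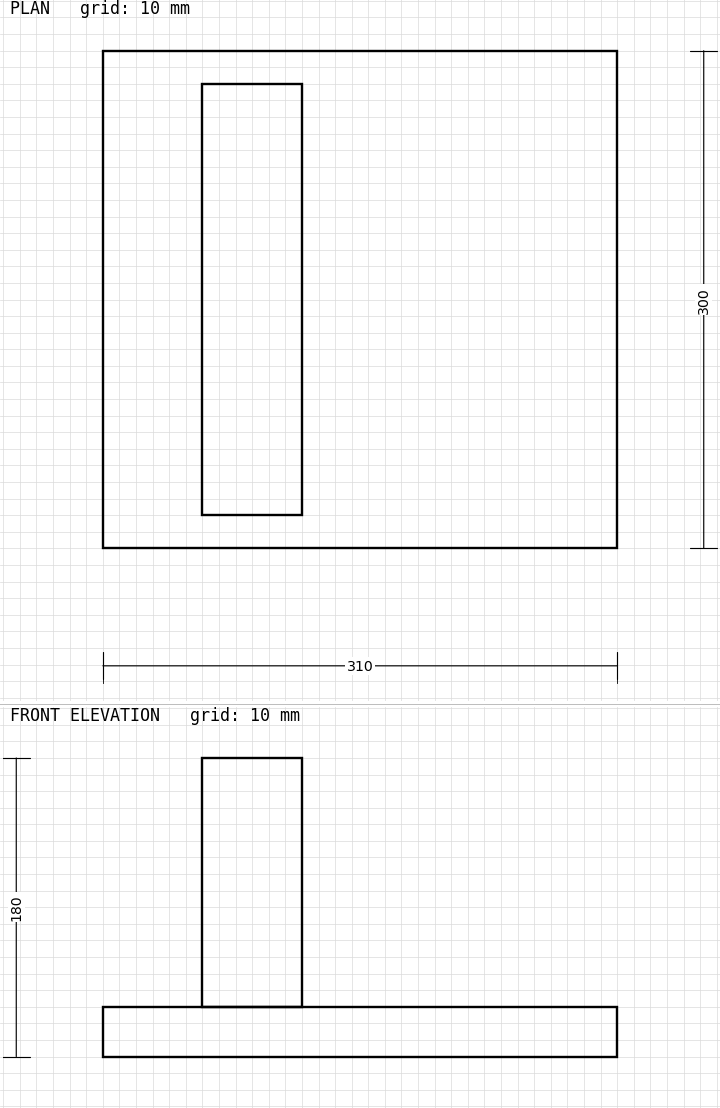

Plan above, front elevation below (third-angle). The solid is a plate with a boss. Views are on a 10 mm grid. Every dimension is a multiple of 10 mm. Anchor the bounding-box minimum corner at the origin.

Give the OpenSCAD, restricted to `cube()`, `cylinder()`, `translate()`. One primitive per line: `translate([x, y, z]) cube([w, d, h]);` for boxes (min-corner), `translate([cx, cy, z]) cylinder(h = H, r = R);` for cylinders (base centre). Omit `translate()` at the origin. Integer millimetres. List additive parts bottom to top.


cube([310, 300, 30]);
translate([60, 20, 30]) cube([60, 260, 150]);
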